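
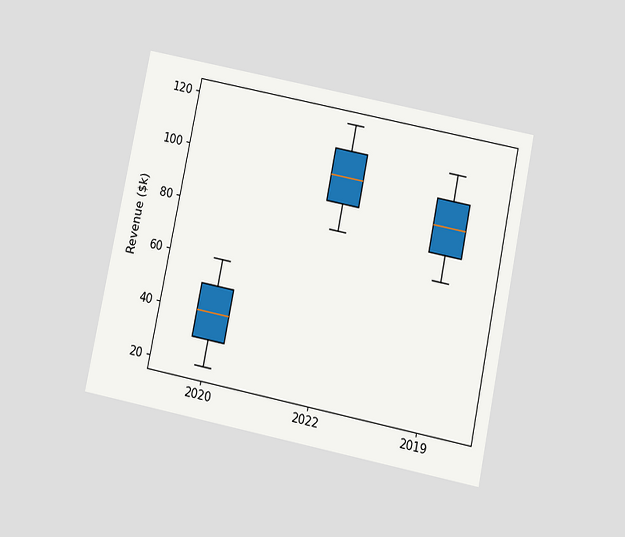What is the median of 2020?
The chart is tilted about 11° clockwise and viewed slightly from below. The median line in the 2020 box sits at $40k.

$40k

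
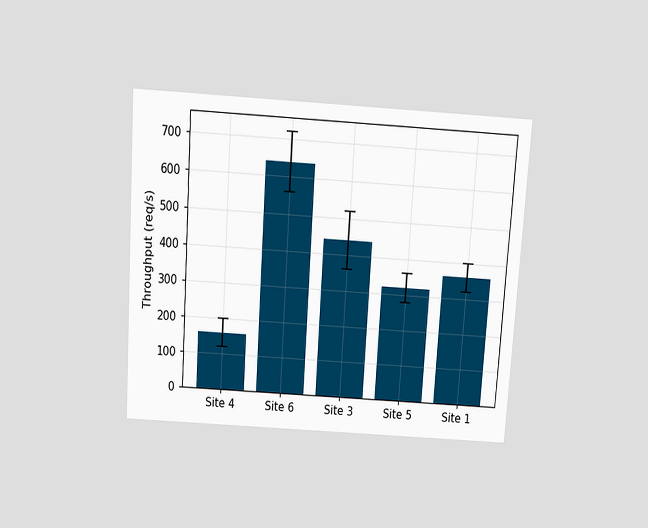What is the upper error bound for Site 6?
720req/s

The chart is tilted about 4° clockwise and viewed slightly from above. The Site 6 bar's upper whisker reaches 720req/s.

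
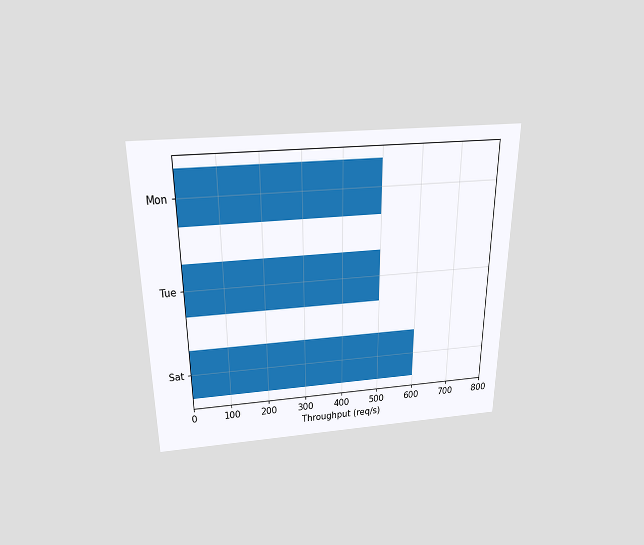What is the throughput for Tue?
500req/s

The chart is viewed slightly from above. Reading along the chart's x-axis, the Tue bar reaches 500req/s.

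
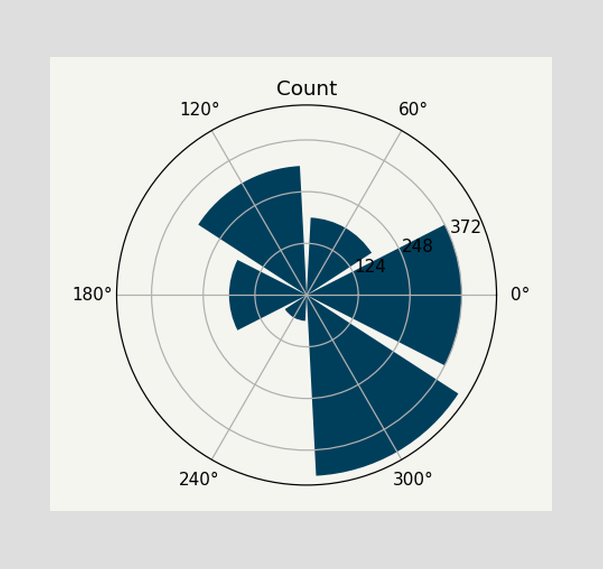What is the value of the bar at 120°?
310

The bar at 120° reaches 310 on the radial axis.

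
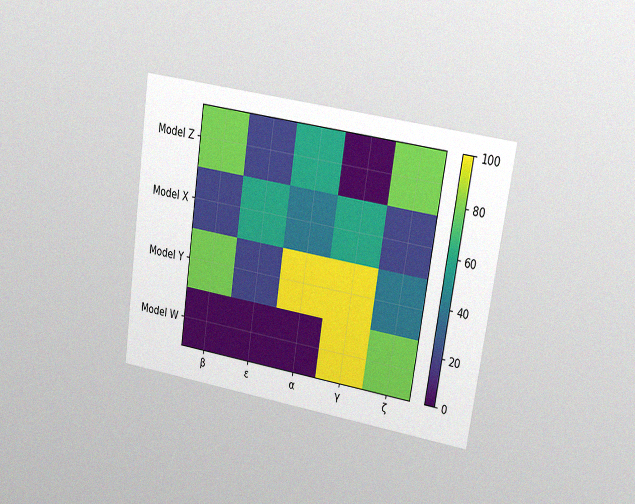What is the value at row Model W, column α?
0

The chart is tilted about 9° clockwise and viewed at a slight angle, with some photo noise. Matching cell (Model W, α) against the colorbar gives 0.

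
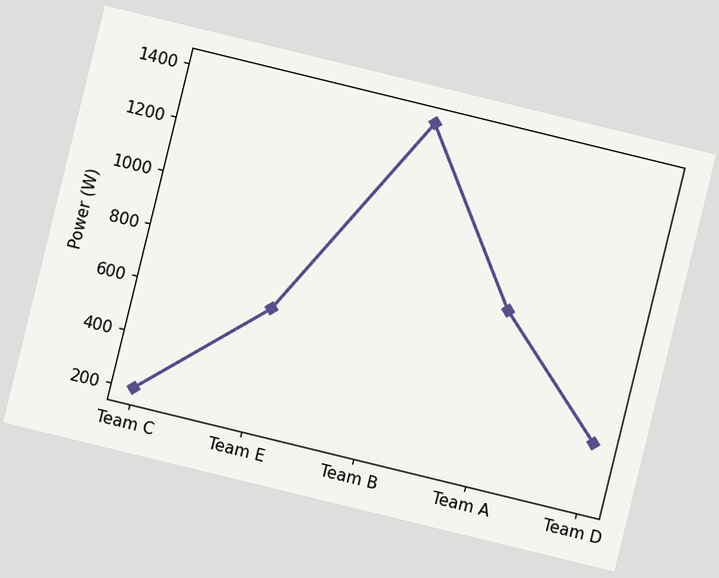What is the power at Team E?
The chart is tilted about 14° clockwise. At Team E, the line is at 600W.

600W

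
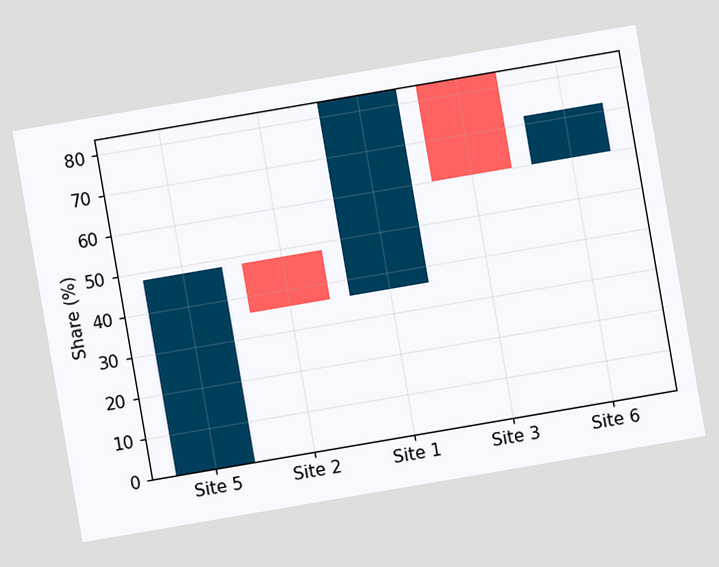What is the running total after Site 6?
The chart is tilted about 10° counter-clockwise. After Site 6 the running total reaches 72%.

72%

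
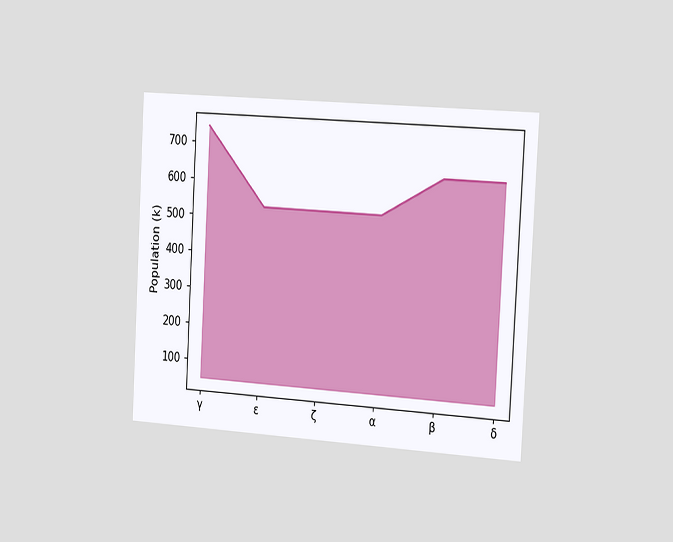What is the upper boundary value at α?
530k

The chart is tilted about 3° clockwise and viewed slightly from the right. At α the upper boundary is at 530k.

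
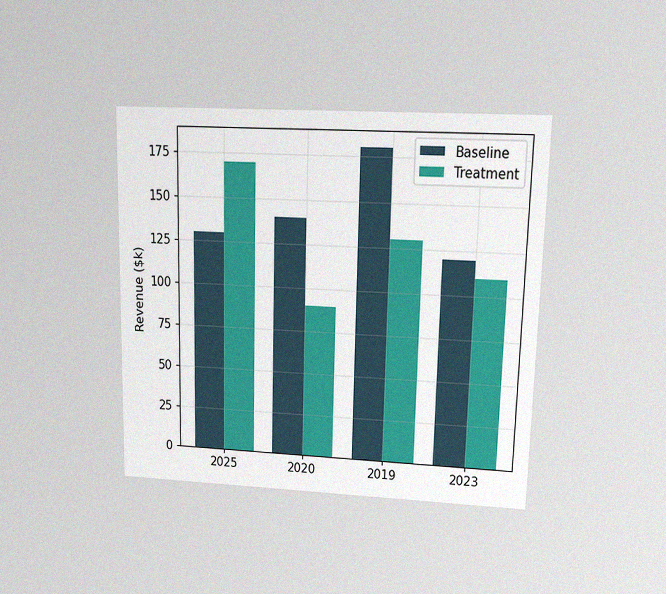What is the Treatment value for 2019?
The chart is viewed at a slight angle, with some photo noise. The Treatment bar at 2019 reaches $130k on the y-axis.

$130k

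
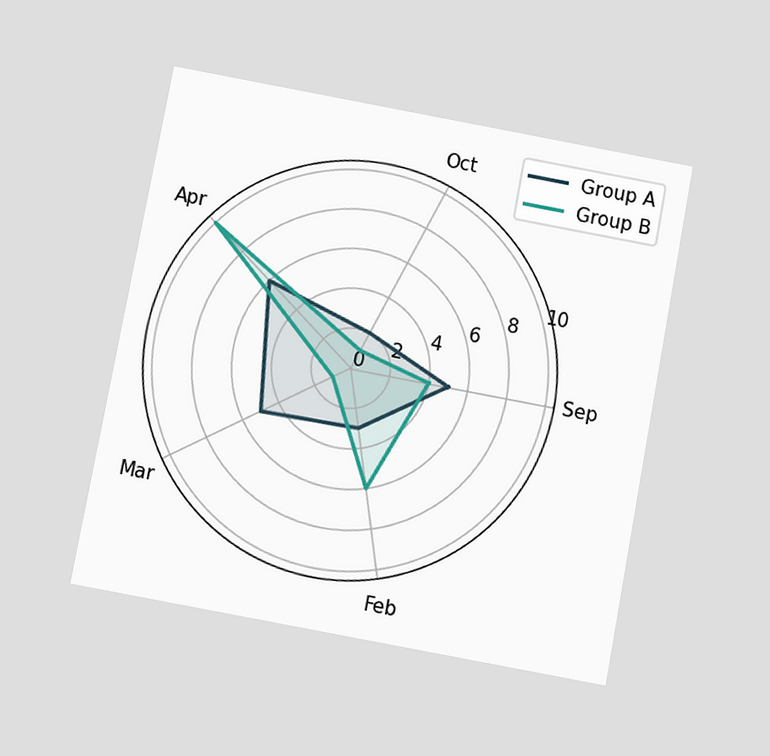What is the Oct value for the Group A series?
2

The chart is tilted about 11° clockwise and viewed slightly from below. On the Oct axis, Group A reaches 2.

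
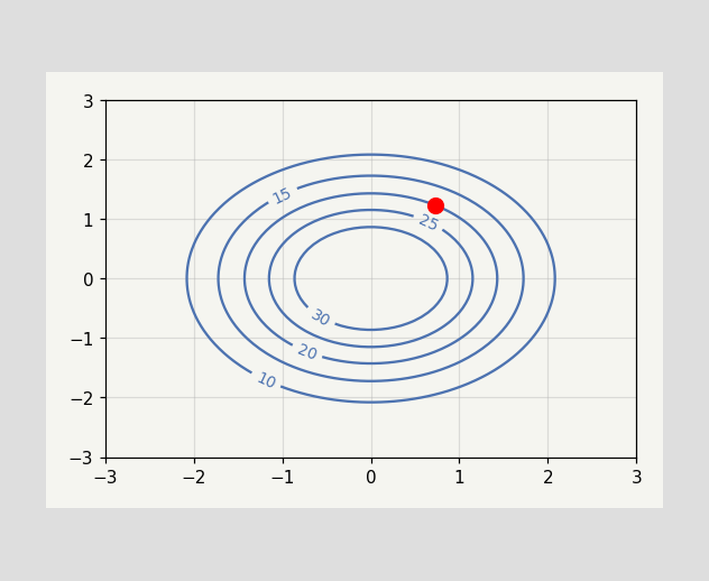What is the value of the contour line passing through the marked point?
The marked point sits on the contour labelled 20.

20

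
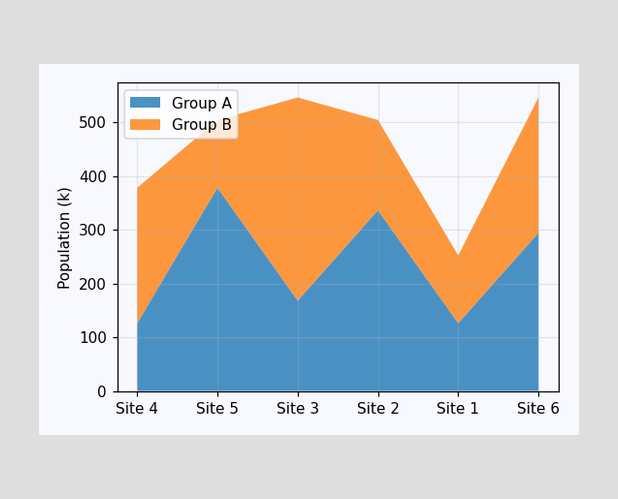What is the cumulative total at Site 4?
The stacked total at Site 4 reaches 378k.

378k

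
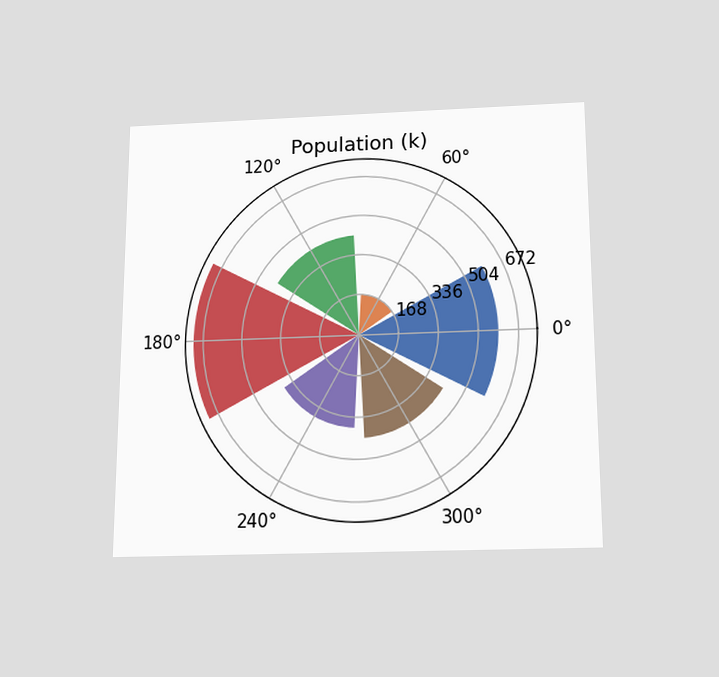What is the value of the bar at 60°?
168k

The chart is viewed slightly from below. The bar at 60° reaches 168k on the radial axis.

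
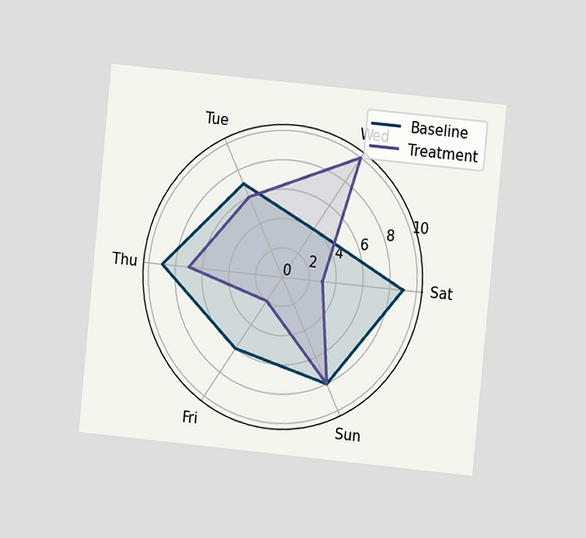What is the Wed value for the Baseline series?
4

The chart is tilted about 6° clockwise and viewed at a slight angle. On the Wed axis, Baseline reaches 4.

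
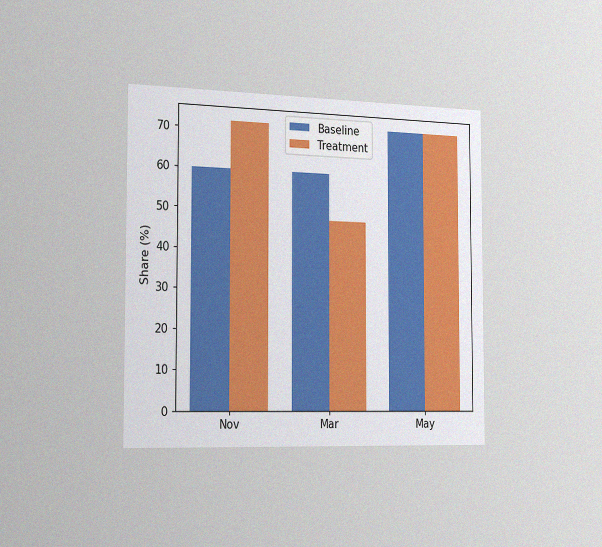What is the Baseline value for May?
The chart is viewed slightly from the left, with some photo noise. The Baseline bar at May reaches 72% on the y-axis.

72%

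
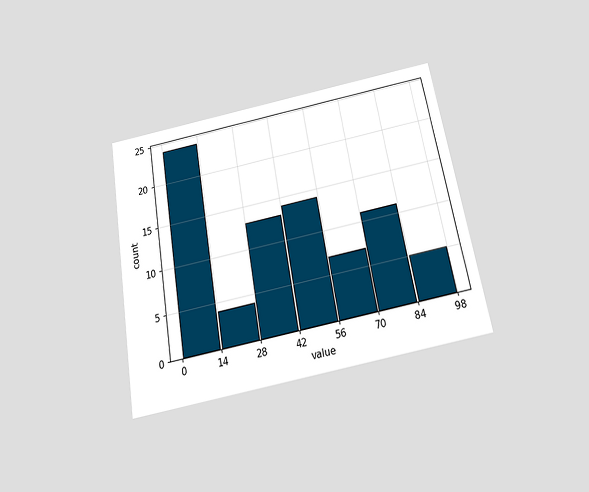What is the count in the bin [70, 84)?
11

The chart is tilted about 10° counter-clockwise and viewed slightly from below. The [70, 84) bin has height 11.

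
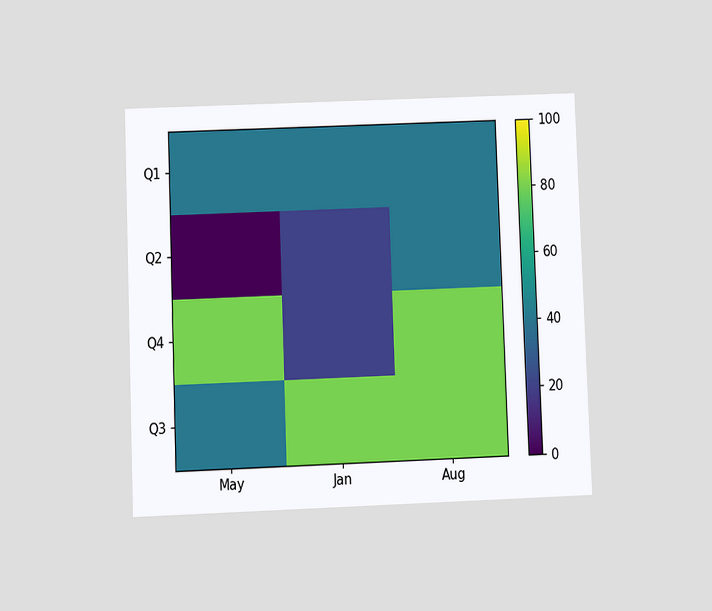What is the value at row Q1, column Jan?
40

The chart is tilted about 2° counter-clockwise and viewed at a slight angle. Matching cell (Q1, Jan) against the colorbar gives 40.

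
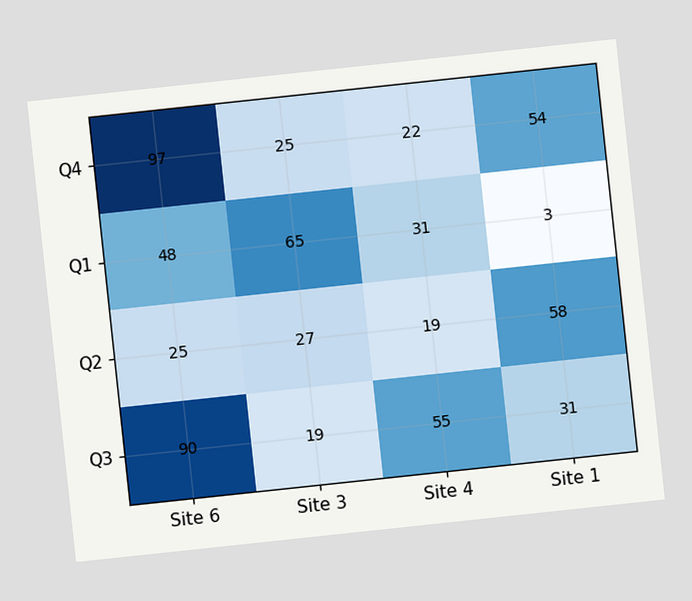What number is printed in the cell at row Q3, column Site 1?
The chart is tilted about 6° counter-clockwise. The (Q3, Site 1) cell reads 31.

31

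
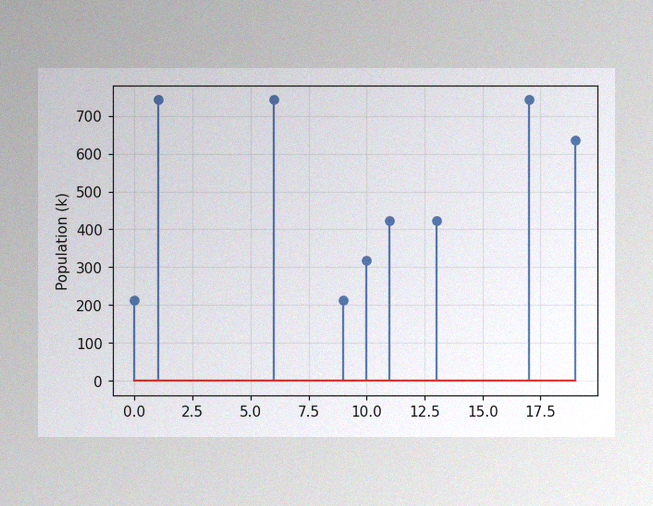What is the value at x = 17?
The image has some photo noise and uneven lighting. The stem at x=17 reaches 742k.

742k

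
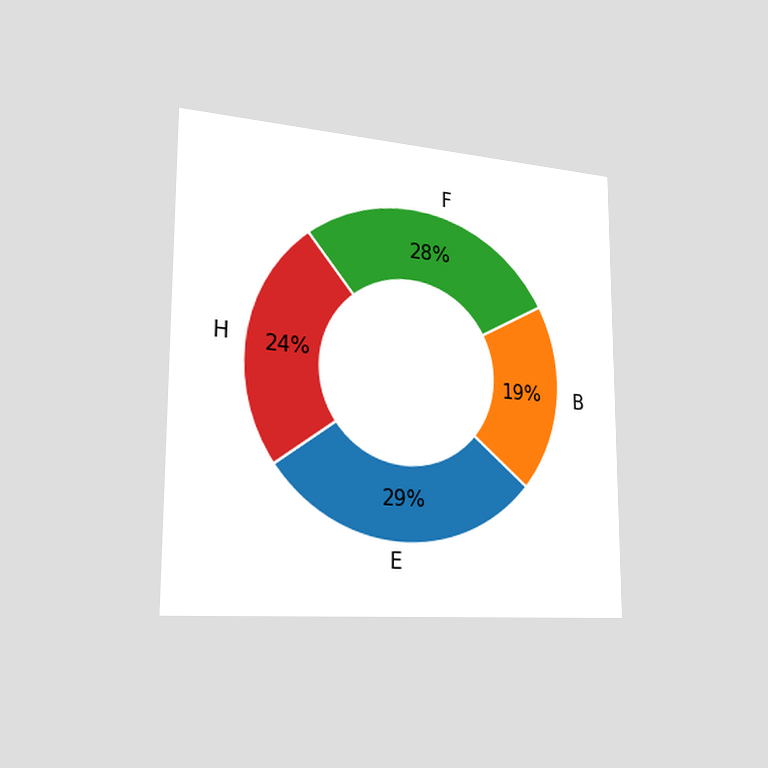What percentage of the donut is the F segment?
28%

The chart is viewed slightly from the left. The F segment takes up 28% of the ring.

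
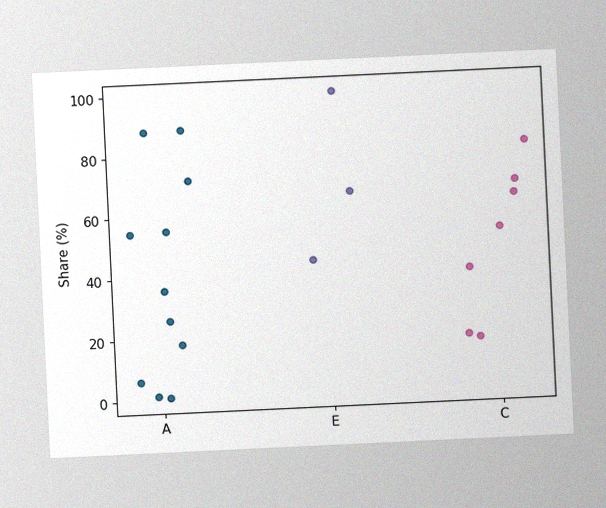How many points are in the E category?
3

The chart is tilted about 3° counter-clockwise, with some photo noise. Counting the markers in the E column gives 3.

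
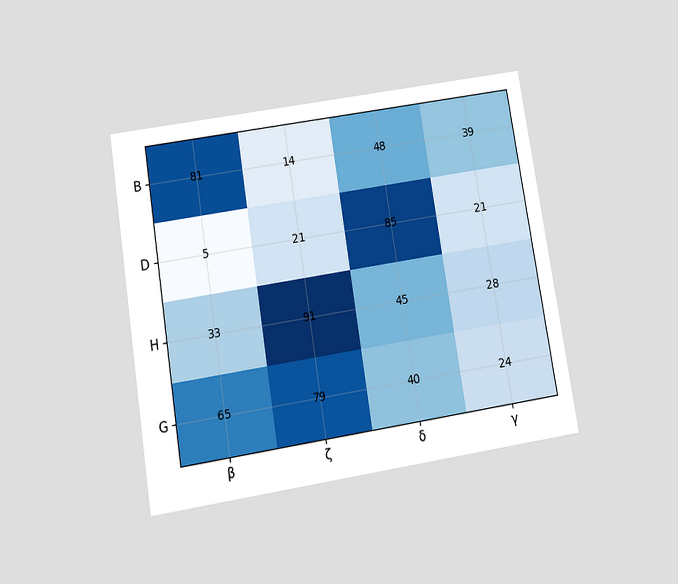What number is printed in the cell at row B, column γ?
39

The chart is tilted about 9° counter-clockwise and viewed slightly from below. The (B, γ) cell reads 39.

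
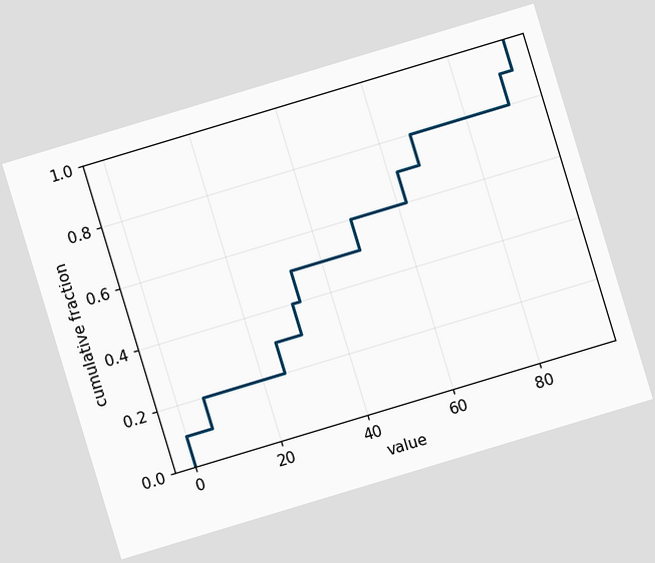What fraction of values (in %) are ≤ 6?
20%

The chart is tilted about 17° counter-clockwise. At x=6 the ECDF step is at 20%.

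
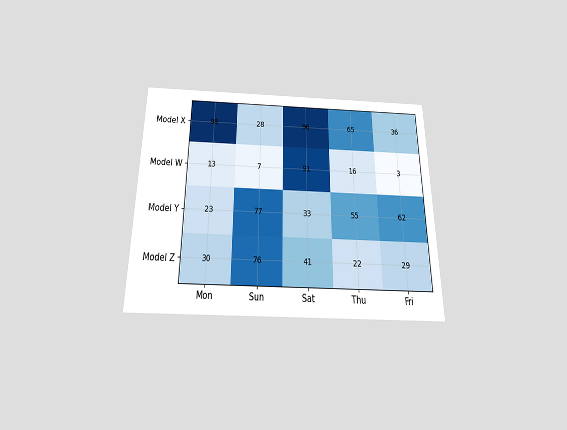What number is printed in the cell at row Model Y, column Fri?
62

The chart is viewed slightly from below. The (Model Y, Fri) cell reads 62.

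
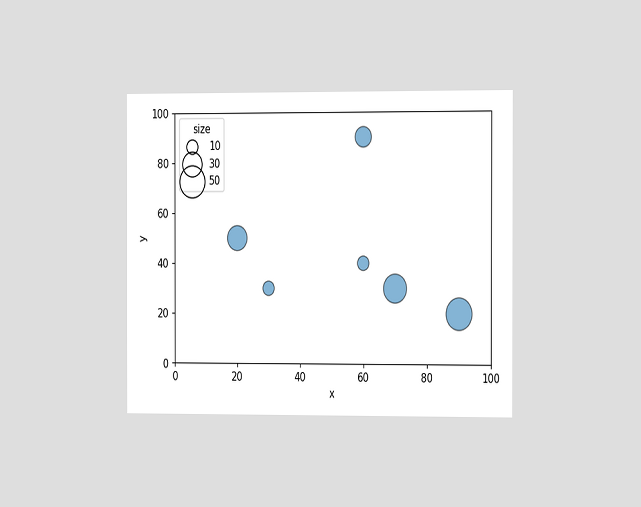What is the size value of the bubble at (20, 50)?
30

The chart is viewed at a slight angle. Matching the bubble at (20, 50) against the size legend gives 30.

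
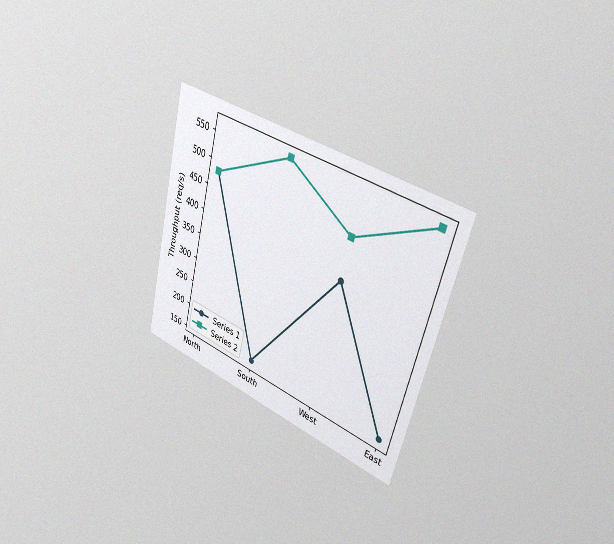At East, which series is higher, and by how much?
Series 2, by 400req/s

The chart is tilted about 14° clockwise and viewed slightly from the right, with some photo noise. At East, Series 2 sits above the other line by 400req/s.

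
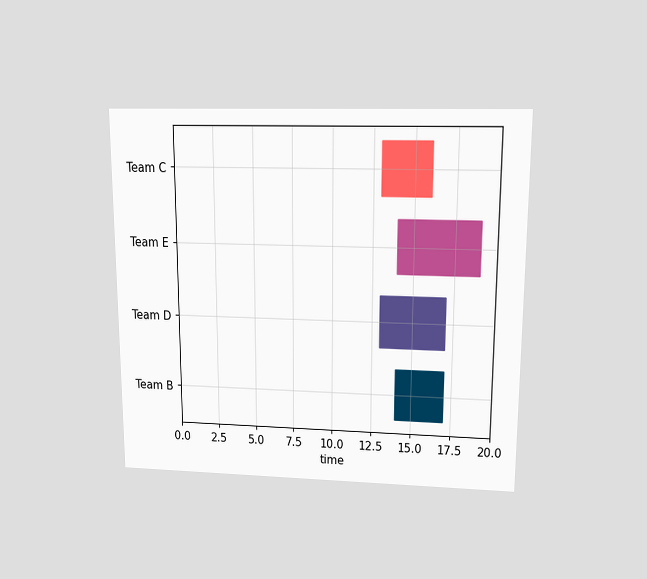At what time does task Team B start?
The chart is viewed slightly from above. The Team B bar begins at t=14.

14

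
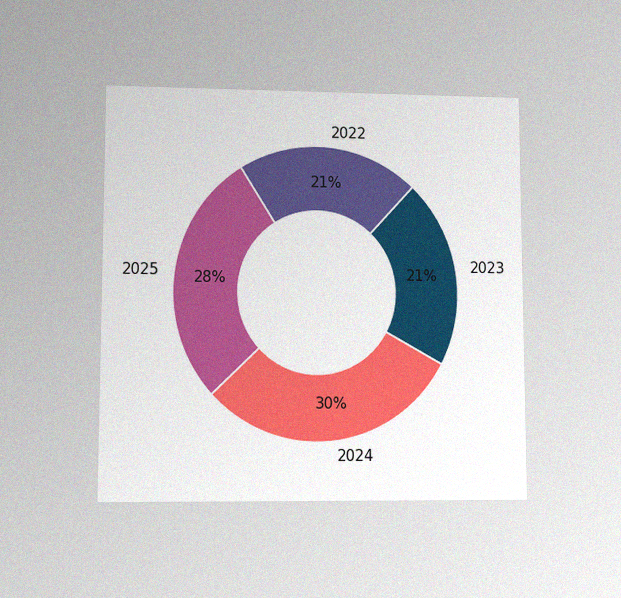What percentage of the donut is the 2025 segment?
The chart is viewed at a slight angle, with some photo noise. The 2025 segment takes up 28% of the ring.

28%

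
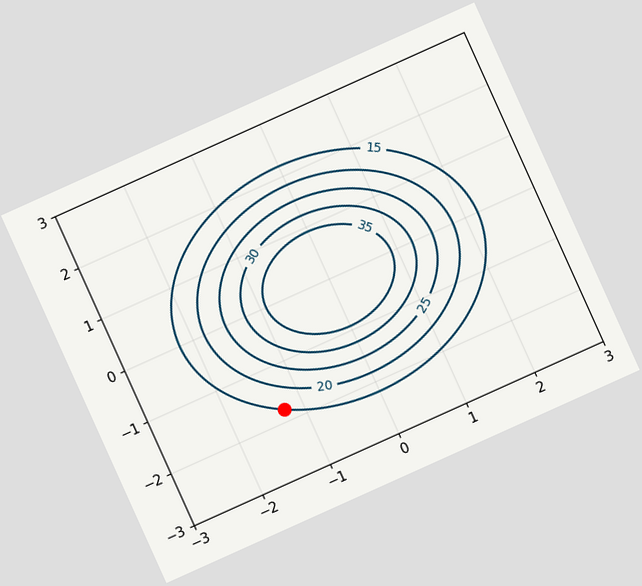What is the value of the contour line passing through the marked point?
15

The chart is tilted about 24° counter-clockwise. The marked point sits on the contour labelled 15.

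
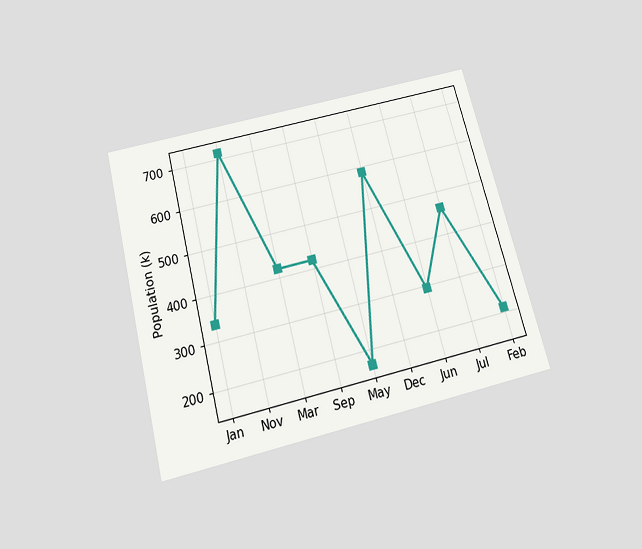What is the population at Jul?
The chart is tilted about 14° counter-clockwise and viewed slightly from below. At Jul, the line is at 462k.

462k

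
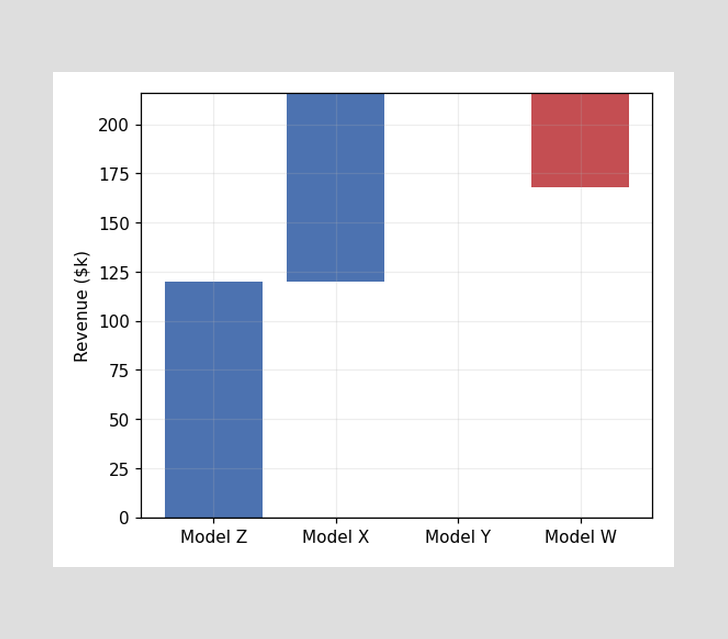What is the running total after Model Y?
After Model Y the running total reaches $216k.

$216k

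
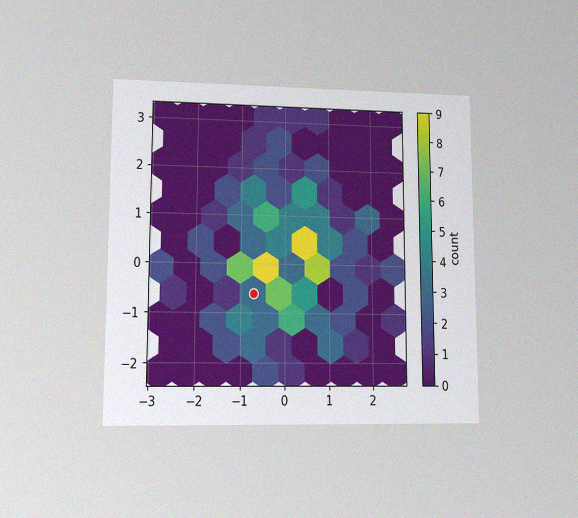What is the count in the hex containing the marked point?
3

The chart is viewed at a slight angle, with some photo noise. The marked hex reads 3 on the colorbar.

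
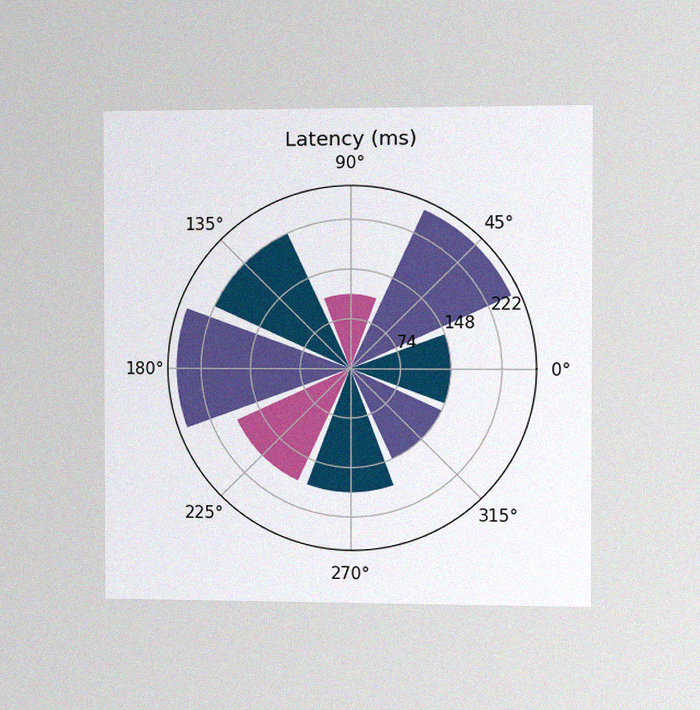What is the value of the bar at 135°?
222ms

The chart is viewed slightly from the right, with some photo noise. The bar at 135° reaches 222ms on the radial axis.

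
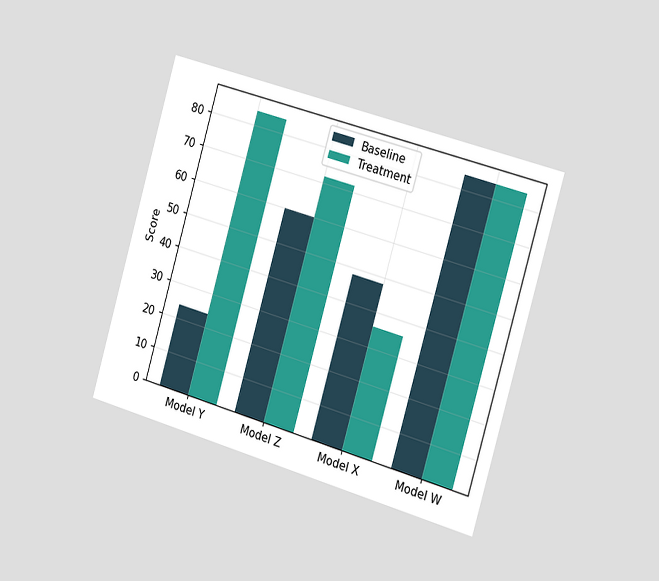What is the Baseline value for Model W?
84

The chart is tilted about 16° clockwise and viewed slightly from the right. The Baseline bar at Model W reaches 84 on the y-axis.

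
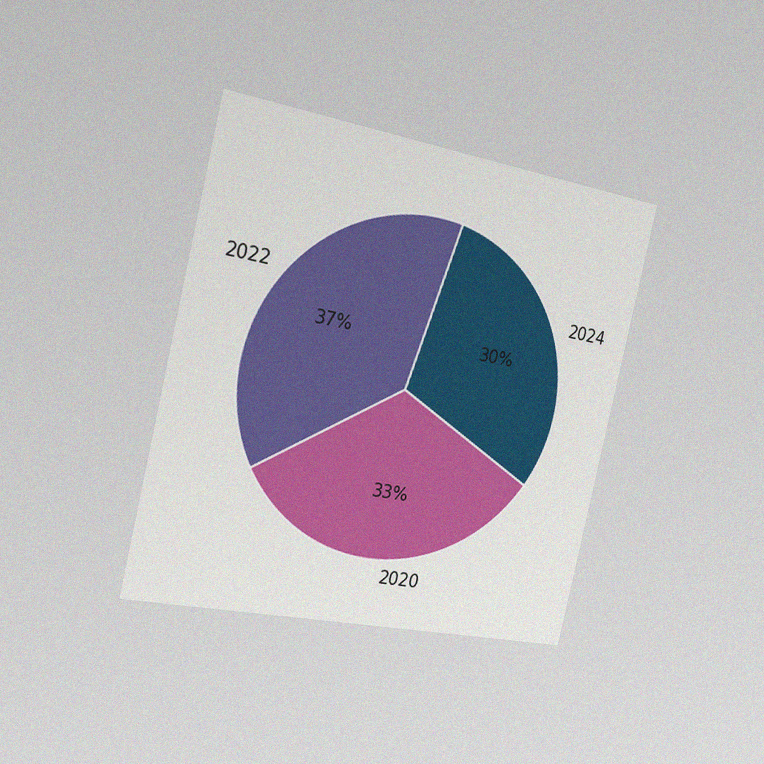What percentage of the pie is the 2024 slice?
The chart is tilted about 13° clockwise and viewed slightly from the left, with some photo noise. The 2024 slice takes up 30% of the pie.

30%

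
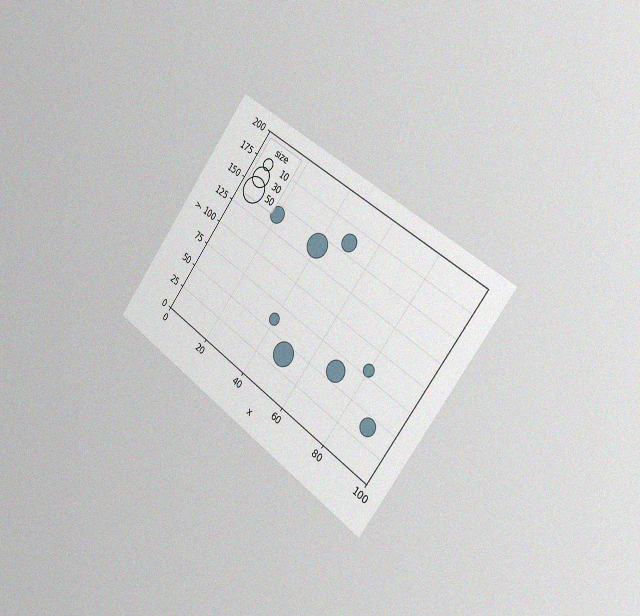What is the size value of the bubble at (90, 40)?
The chart is tilted about 37° clockwise and viewed slightly from the right, with some photo noise. Matching the bubble at (90, 40) against the size legend gives 20.

20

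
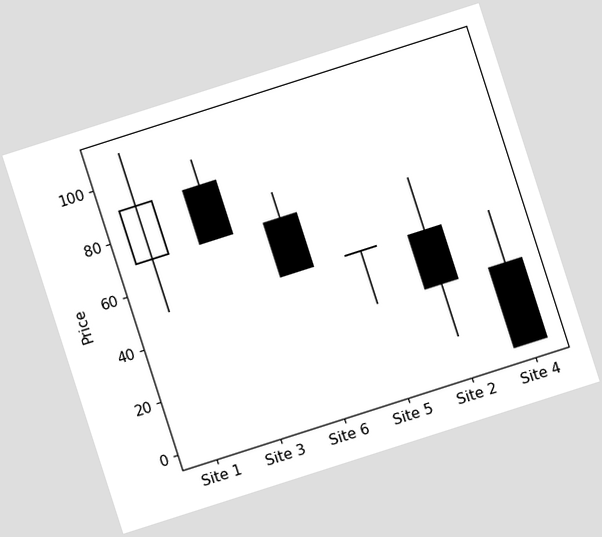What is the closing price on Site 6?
The chart is tilted about 18° counter-clockwise. The Site 6 candle closes at 50.

50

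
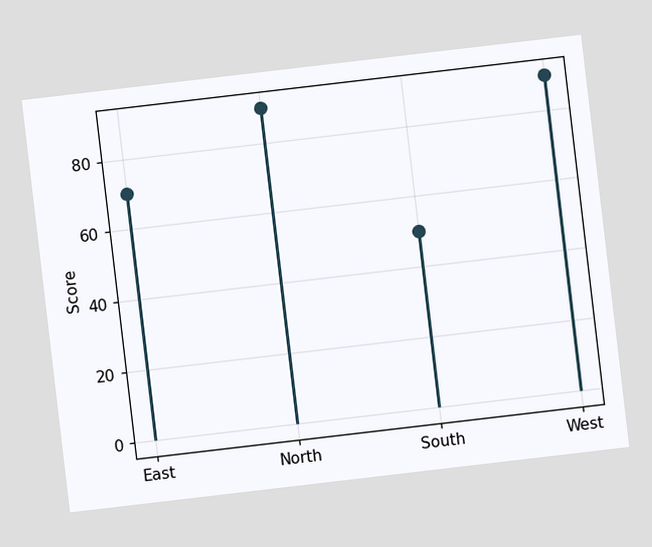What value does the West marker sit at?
The chart is tilted about 7° counter-clockwise. The West marker sits at 90.

90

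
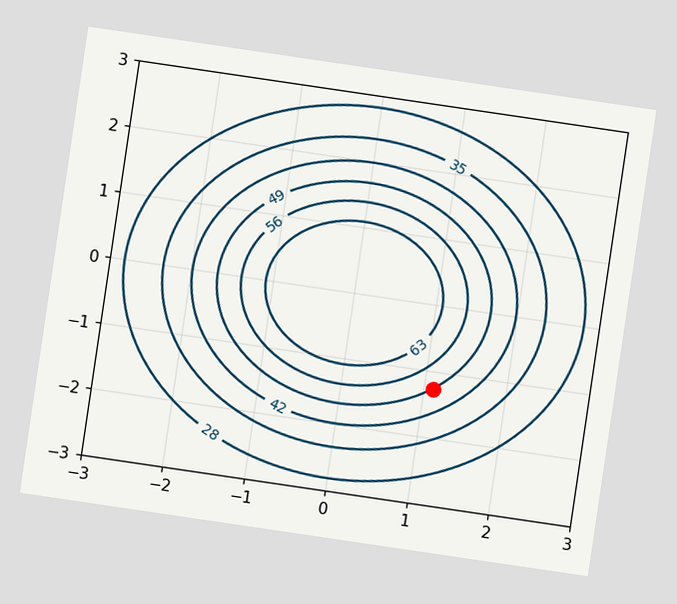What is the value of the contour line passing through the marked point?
The chart is tilted about 8° clockwise. The marked point sits on the contour labelled 49.

49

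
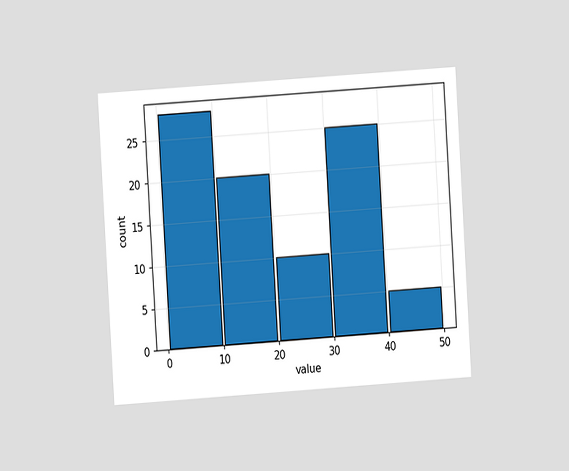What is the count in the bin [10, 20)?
The chart is tilted about 4° counter-clockwise and viewed at a slight angle. The [10, 20) bin has height 20.

20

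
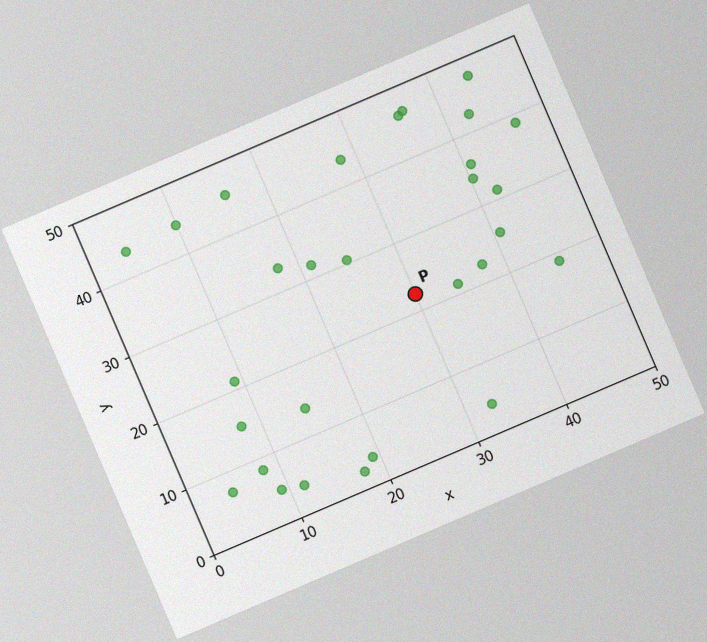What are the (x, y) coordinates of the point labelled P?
(30, 22.5)

The chart is tilted about 23° counter-clockwise, with some photo noise. Following the gridlines from P to each axis, P sits at (30, 22.5).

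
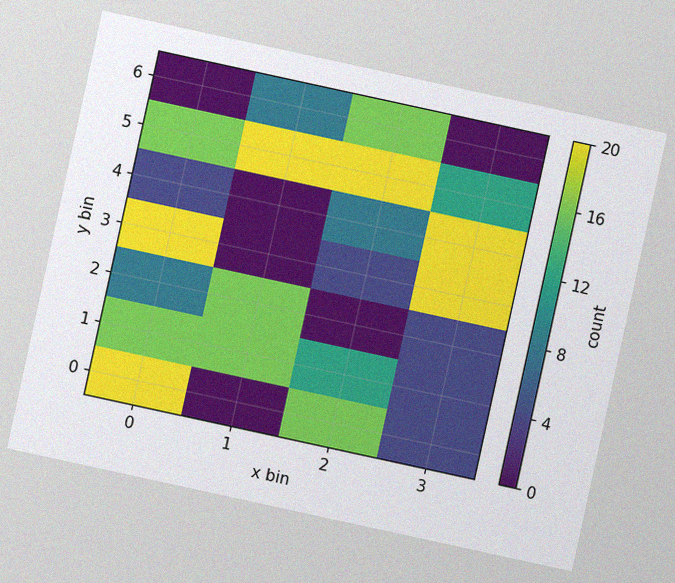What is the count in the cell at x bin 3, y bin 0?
4

The chart is tilted about 12° clockwise, with some photo noise. Matching the cell (3, 0) against the colorbar gives 4.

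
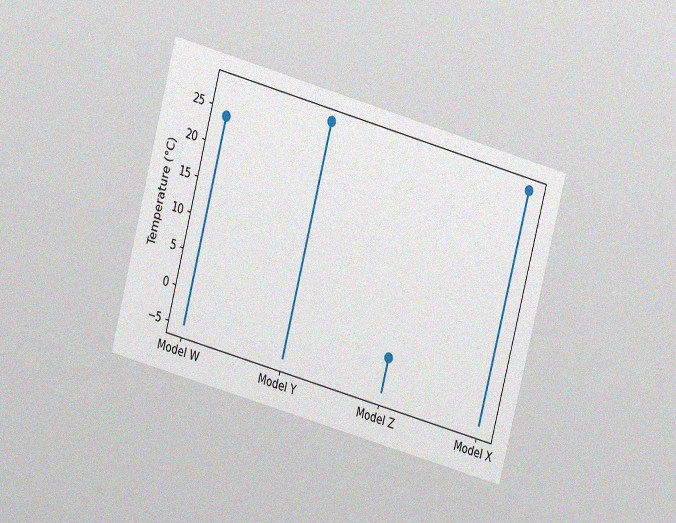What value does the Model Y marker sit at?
The chart is tilted about 15° clockwise and viewed at a slight angle, with some photo noise. The Model Y marker sits at 28°C.

28°C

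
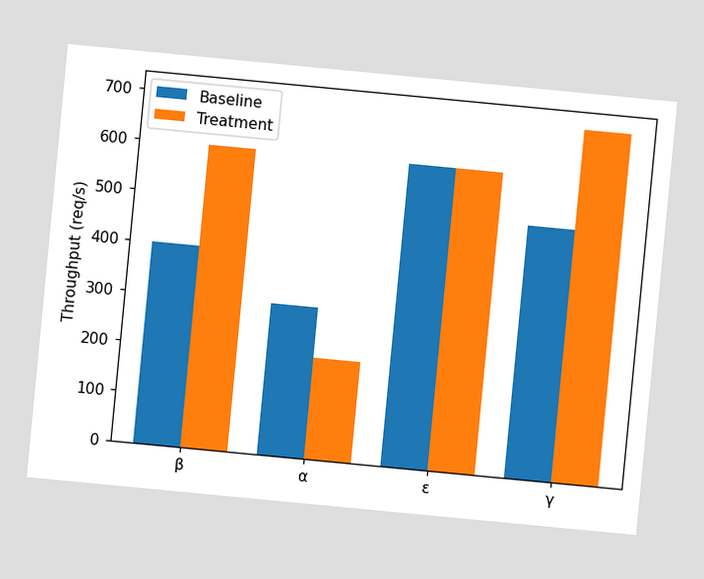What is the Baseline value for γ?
The chart is tilted about 5° clockwise. The Baseline bar at γ reaches 500req/s on the y-axis.

500req/s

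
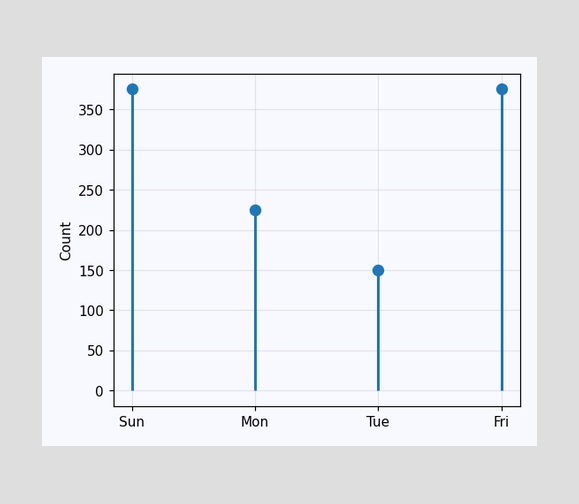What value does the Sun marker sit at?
The Sun marker sits at 375.

375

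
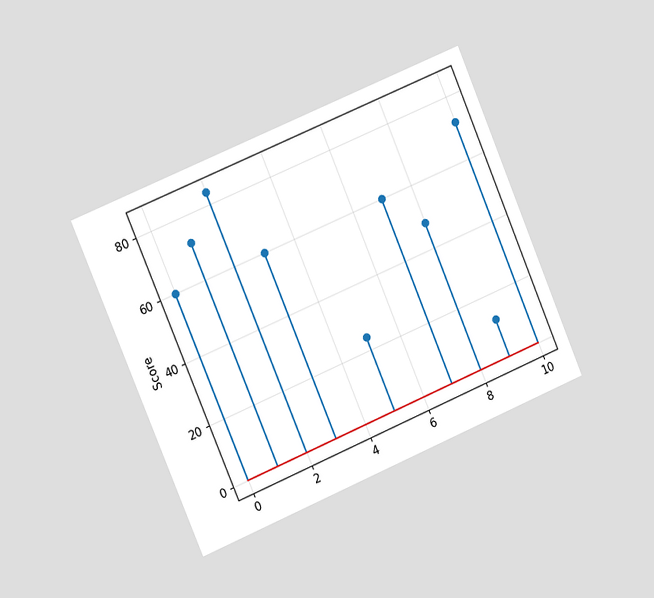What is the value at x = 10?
72

The chart is tilted about 23° counter-clockwise and viewed slightly from the left. The stem at x=10 reaches 72.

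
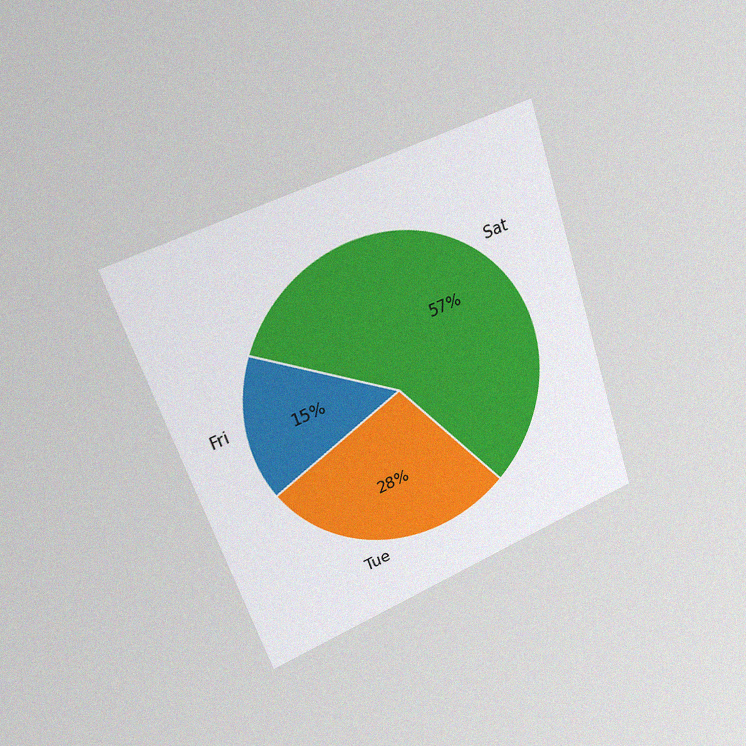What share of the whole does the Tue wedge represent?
The chart is tilted about 19° counter-clockwise and viewed slightly from the left, with some photo noise. The Tue slice takes up 28% of the pie.

28%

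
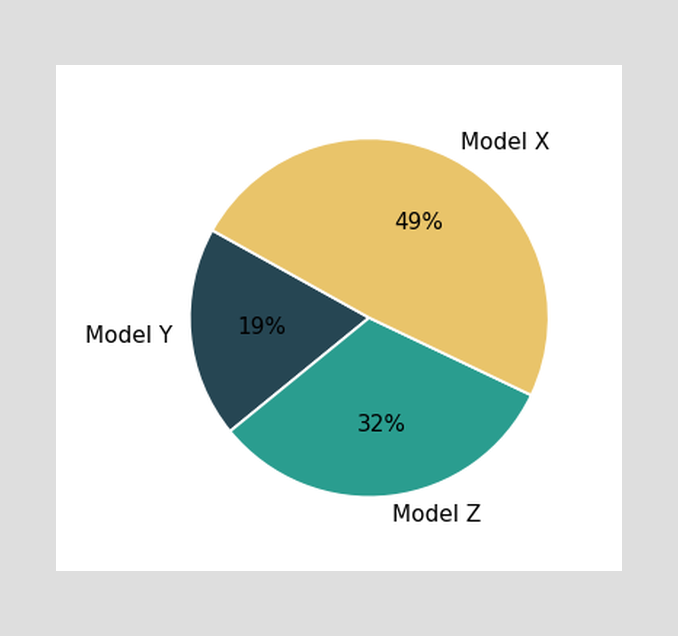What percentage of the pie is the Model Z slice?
The Model Z slice takes up 32% of the pie.

32%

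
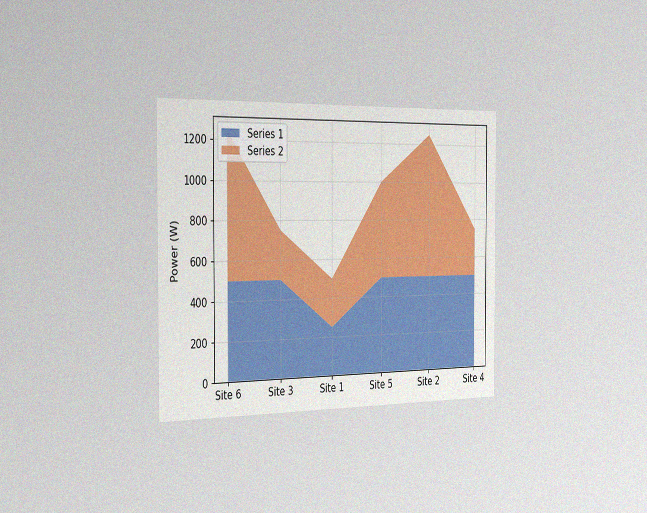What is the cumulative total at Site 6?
1250W

The chart is viewed slightly from the left, with some photo noise. The stacked total at Site 6 reaches 1250W.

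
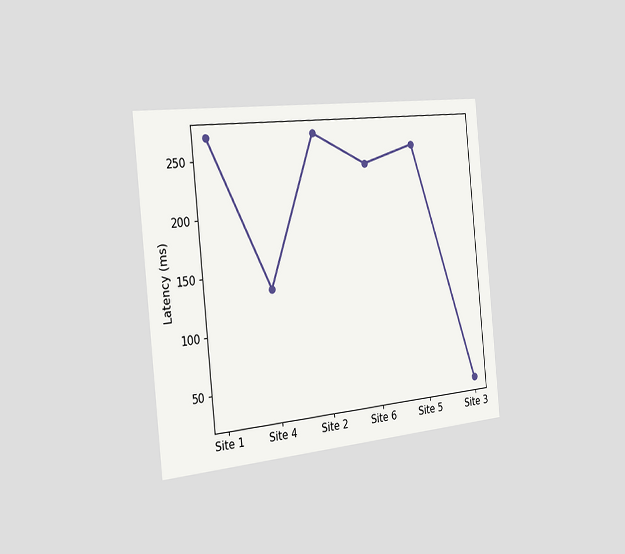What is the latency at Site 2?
The chart is tilted about 6° counter-clockwise and viewed slightly from the left. At Site 2, the line is at 270ms.

270ms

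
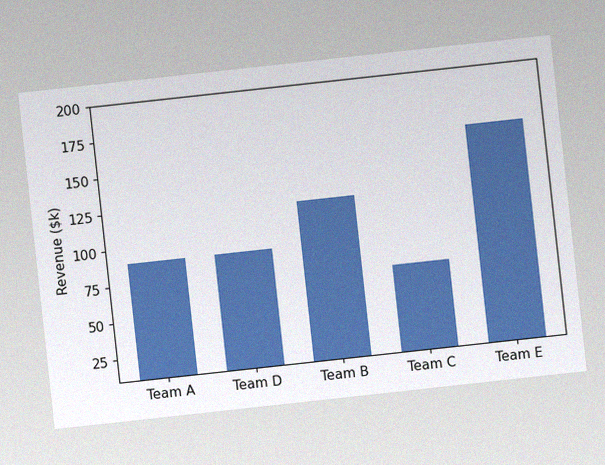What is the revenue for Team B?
The chart is tilted about 6° counter-clockwise, with some photo noise. Reading along the chart's y-axis, the Team B bar reaches $120k.

$120k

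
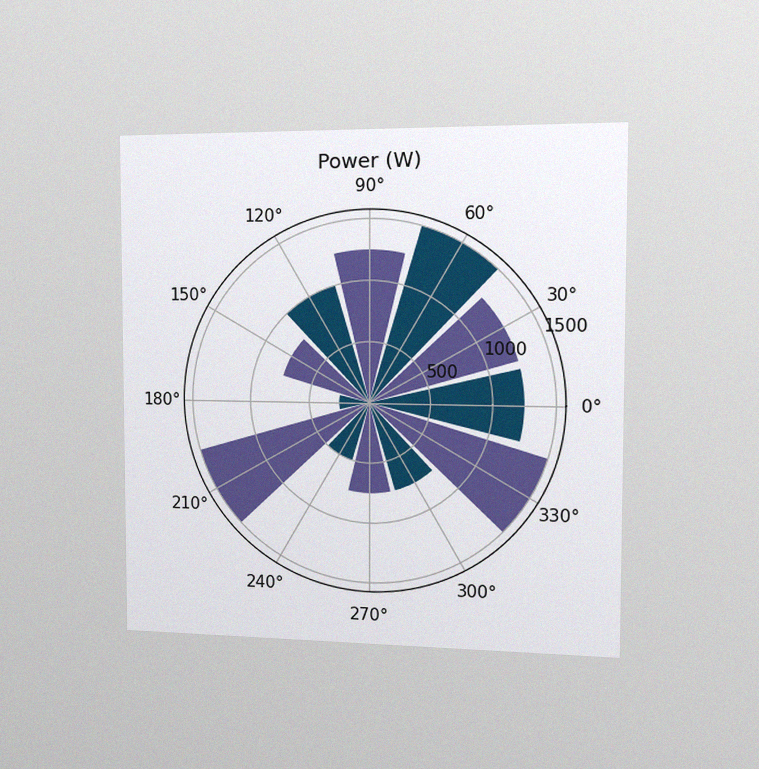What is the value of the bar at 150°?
The chart is viewed slightly from the right, with some photo noise. The bar at 150° reaches 750W on the radial axis.

750W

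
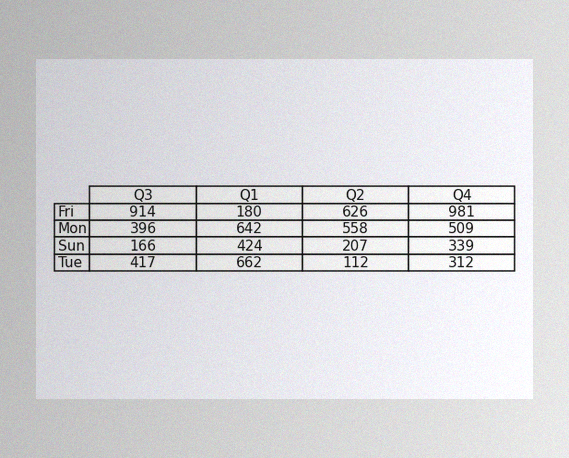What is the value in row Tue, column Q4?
The image has some photo noise and uneven lighting. The (Tue, Q4) cell reads 312.

312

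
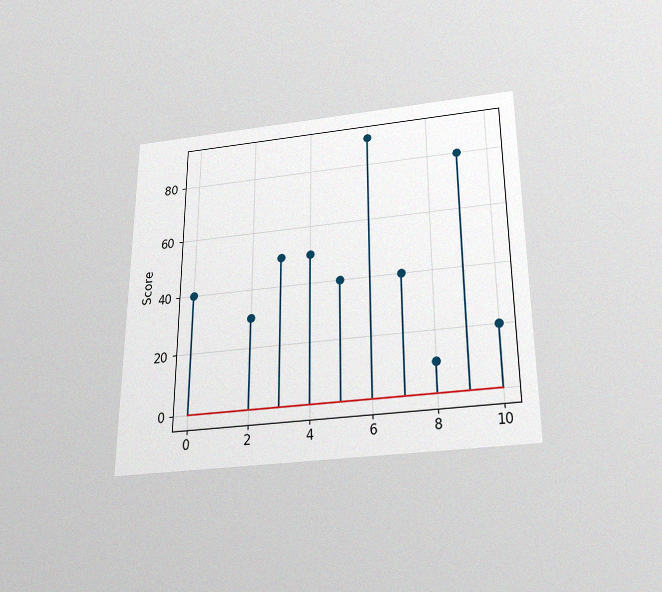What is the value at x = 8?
The chart is viewed slightly from below, with some photo noise. The stem at x=8 reaches 10.

10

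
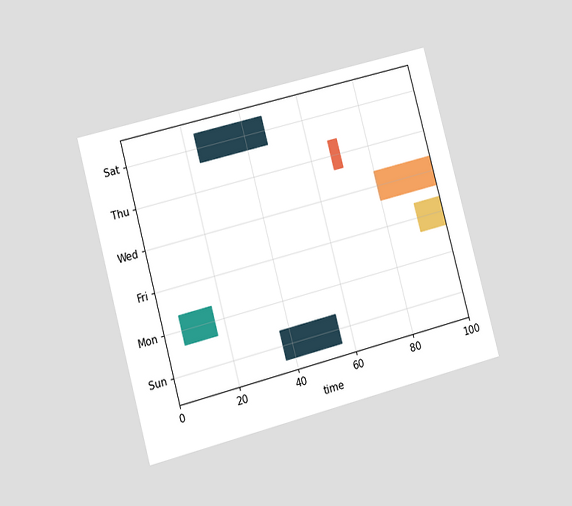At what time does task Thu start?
67

The chart is tilted about 15° counter-clockwise and viewed slightly from the left. The Thu bar begins at t=67.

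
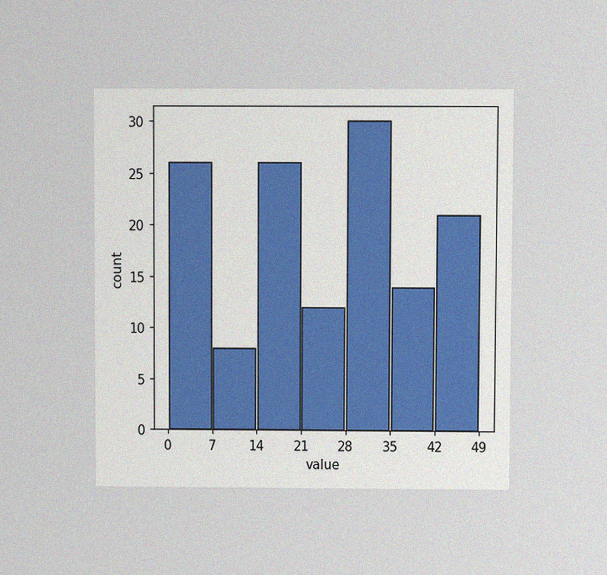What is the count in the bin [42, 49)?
The chart is viewed at a slight angle, with some photo noise. The [42, 49) bin has height 21.

21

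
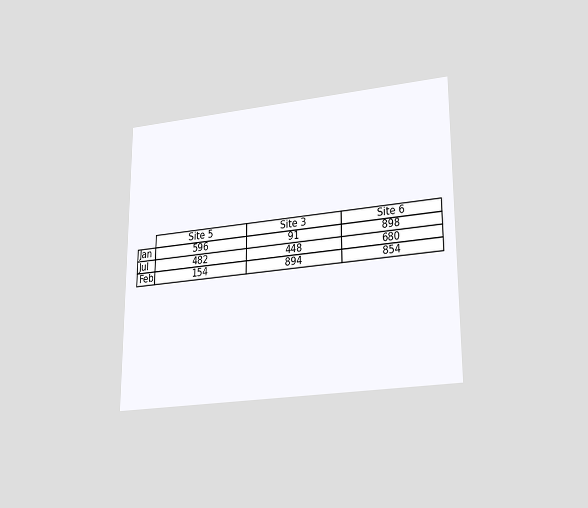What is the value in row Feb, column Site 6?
854

The chart is viewed at a slight angle. The (Feb, Site 6) cell reads 854.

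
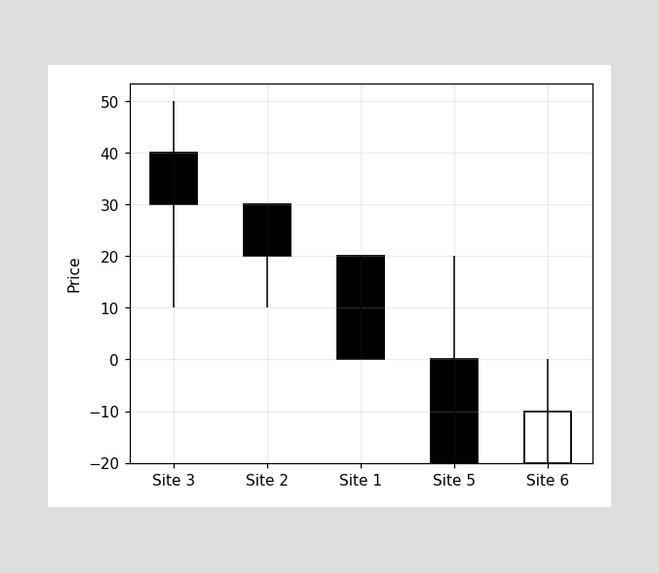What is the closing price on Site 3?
The Site 3 candle closes at 30.

30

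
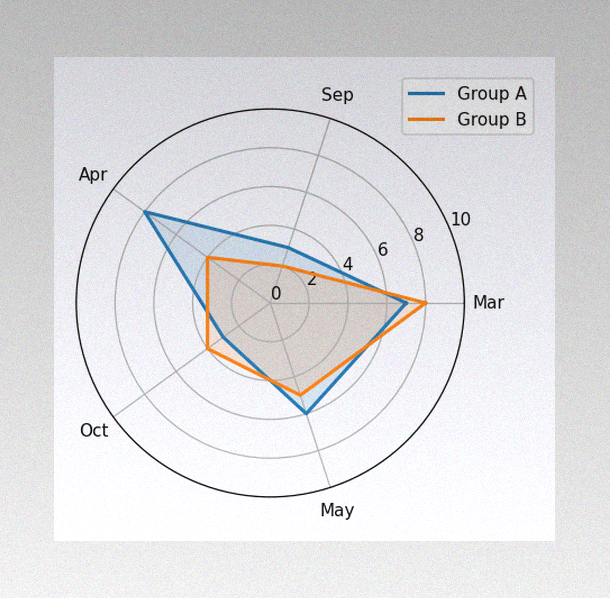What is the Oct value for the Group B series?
The image has some photo noise and uneven lighting. On the Oct axis, Group B reaches 4.

4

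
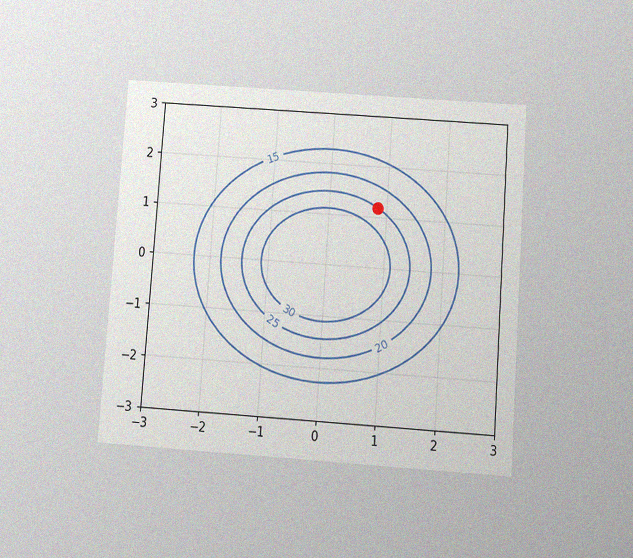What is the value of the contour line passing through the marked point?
The chart is tilted about 4° clockwise and viewed slightly from below, with some photo noise. The marked point sits on the contour labelled 25.

25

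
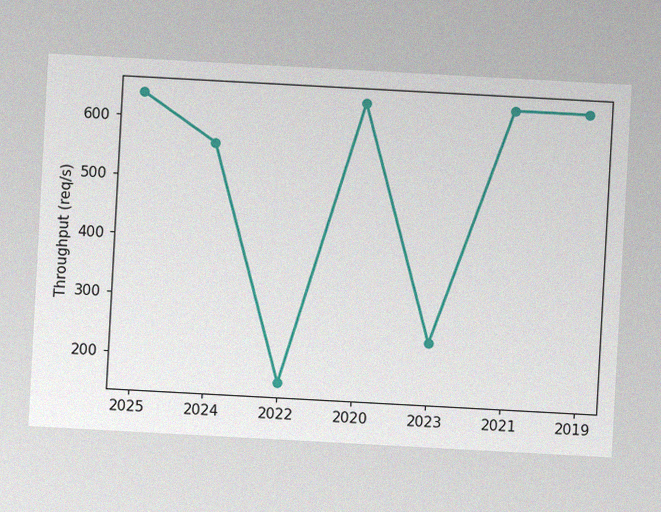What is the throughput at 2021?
The chart is tilted about 3° clockwise, with some photo noise. At 2021, the line is at 640req/s.

640req/s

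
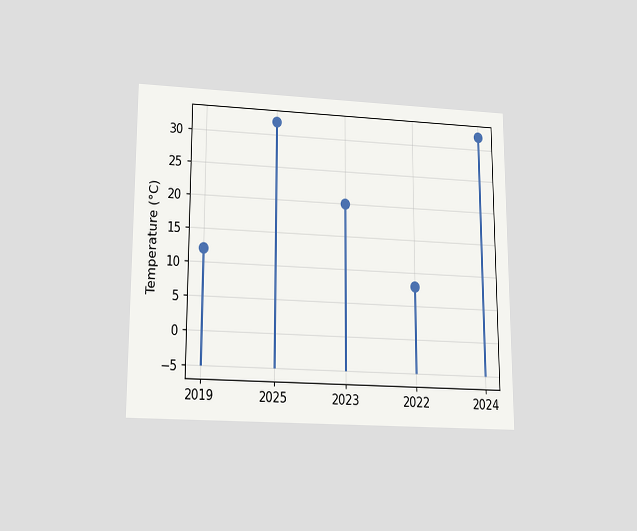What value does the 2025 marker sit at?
The chart is viewed slightly from below. The 2025 marker sits at 32°C.

32°C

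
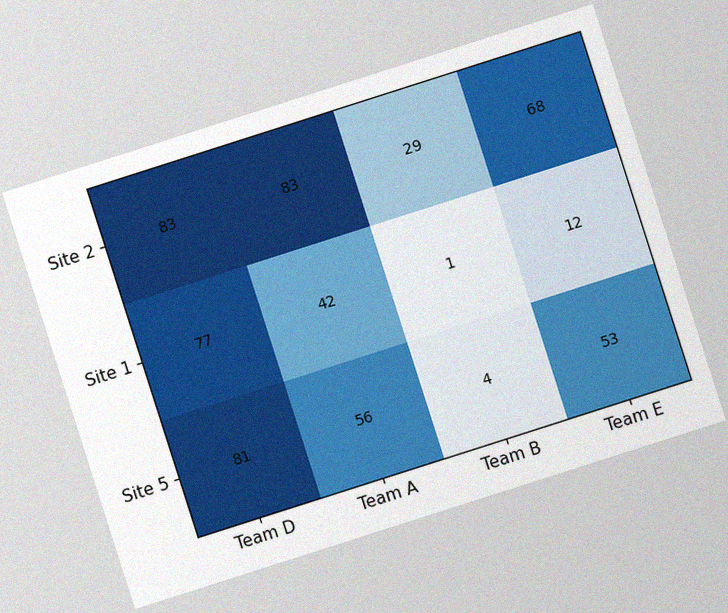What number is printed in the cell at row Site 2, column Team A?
83

The chart is tilted about 18° counter-clockwise, with some photo noise. The (Site 2, Team A) cell reads 83.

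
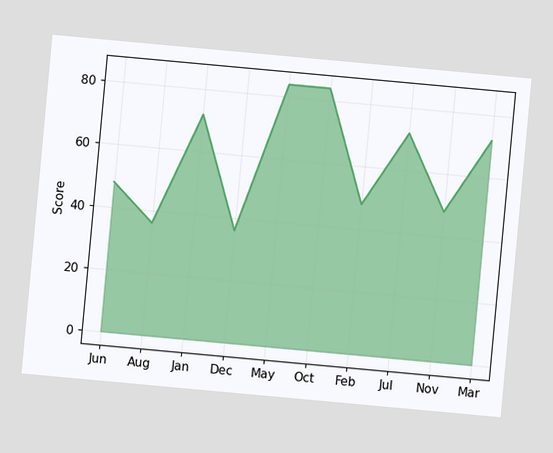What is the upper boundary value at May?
The chart is tilted about 5° clockwise. At May the upper boundary is at 84.

84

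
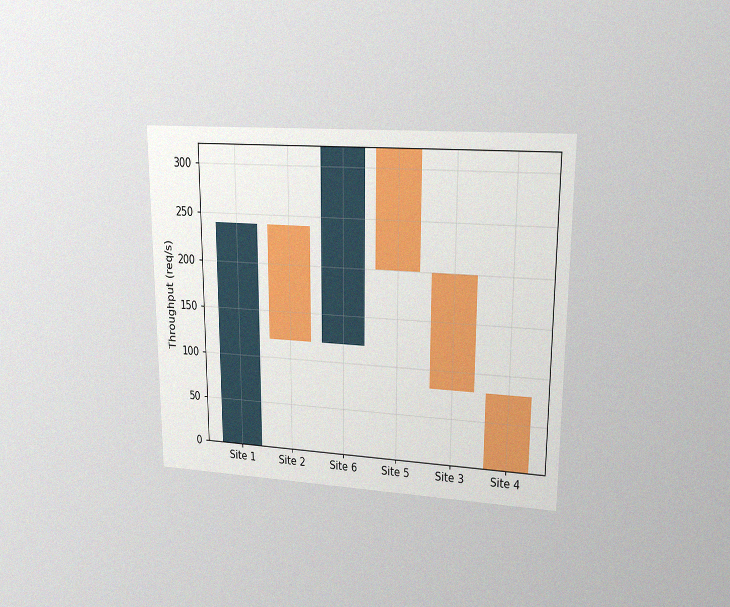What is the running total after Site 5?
200req/s

The chart is viewed at a slight angle, with some photo noise. After Site 5 the running total reaches 200req/s.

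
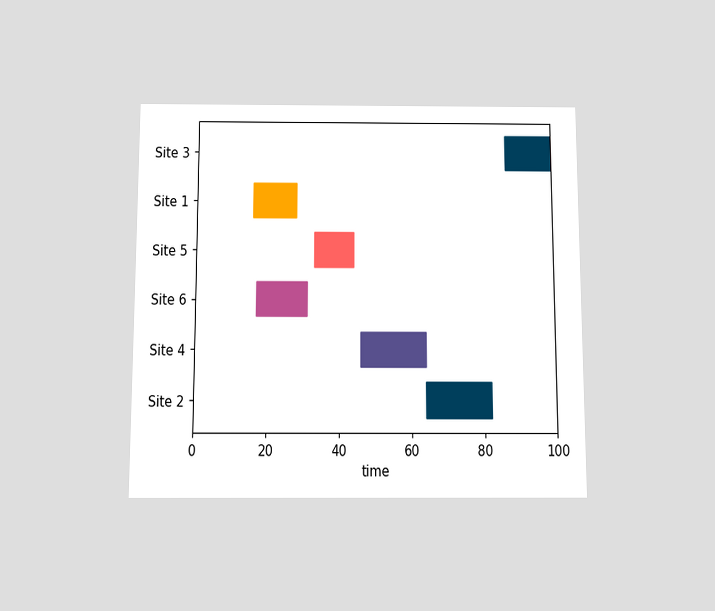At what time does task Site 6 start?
The chart is viewed slightly from below. The Site 6 bar begins at t=17.

17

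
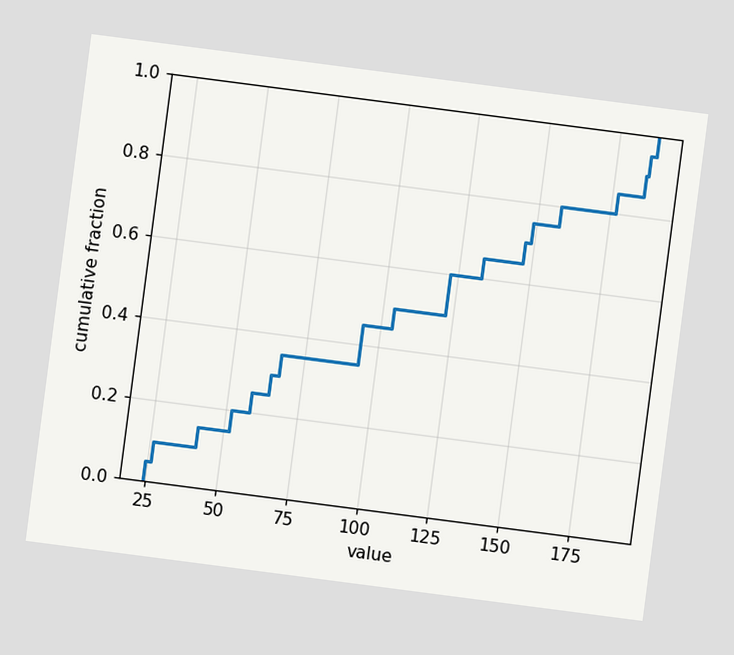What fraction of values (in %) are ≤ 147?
70%

The chart is tilted about 7° clockwise. At x=147 the ECDF step is at 70%.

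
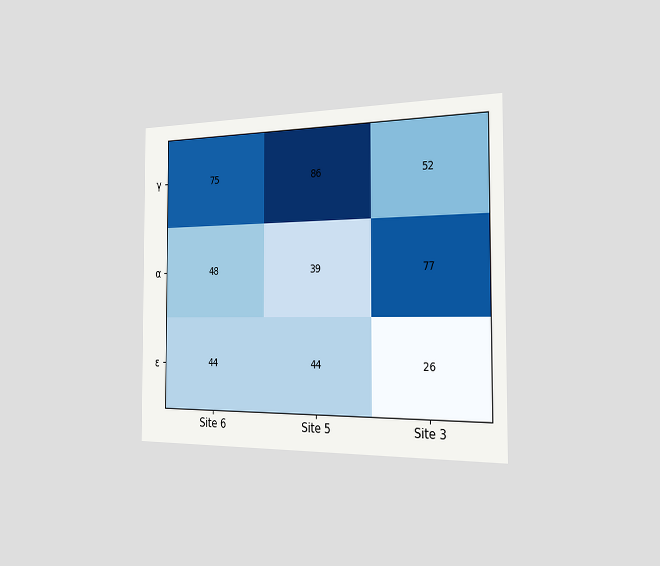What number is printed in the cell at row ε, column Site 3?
26

The chart is viewed slightly from the right. The (ε, Site 3) cell reads 26.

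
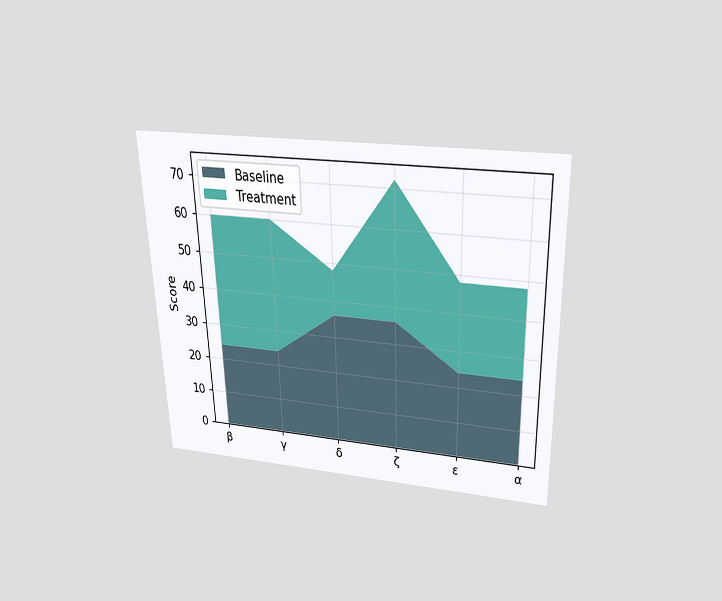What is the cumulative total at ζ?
The chart is viewed slightly from above. The stacked total at ζ reaches 72.

72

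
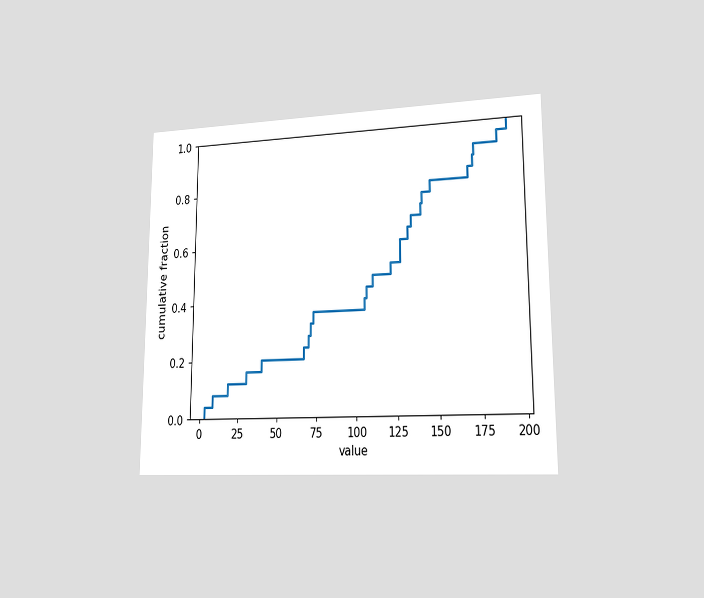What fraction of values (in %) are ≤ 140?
72%

The chart is viewed at a slight angle. At x=140 the ECDF step is at 72%.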